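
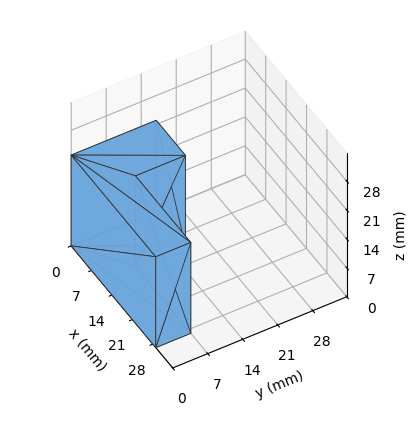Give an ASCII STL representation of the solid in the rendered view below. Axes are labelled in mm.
Reading the render: the shape is an L-shaped prism: outer 29 × 17 mm, arm thicknesses ≈ 7 mm (horizontal) and 10 mm (vertical), extruded 22 mm in z (dimensions read to the nearest mm from the axis ticks). For the STL, each face is triangulated and given an outward normal.

solid part
  facet normal 0.0000 0.0000 -1.0000
    outer loop
      vertex 29.000 7.000 0.000
      vertex 29.000 0.000 0.000
      vertex 0.000 0.000 0.000
    endloop
  endfacet
  facet normal 0.0000 0.0000 -1.0000
    outer loop
      vertex 10.000 7.000 0.000
      vertex 29.000 7.000 0.000
      vertex 0.000 0.000 0.000
    endloop
  endfacet
  facet normal 0.0000 0.0000 -1.0000
    outer loop
      vertex 10.000 17.000 0.000
      vertex 10.000 7.000 0.000
      vertex 0.000 0.000 0.000
    endloop
  endfacet
  facet normal 0.0000 0.0000 -1.0000
    outer loop
      vertex 0.000 17.000 0.000
      vertex 10.000 17.000 0.000
      vertex 0.000 0.000 0.000
    endloop
  endfacet
  facet normal 0.0000 0.0000 1.0000
    outer loop
      vertex 0.000 0.000 22.000
      vertex 29.000 0.000 22.000
      vertex 29.000 7.000 22.000
    endloop
  endfacet
  facet normal 0.0000 0.0000 1.0000
    outer loop
      vertex 0.000 0.000 22.000
      vertex 29.000 7.000 22.000
      vertex 10.000 7.000 22.000
    endloop
  endfacet
  facet normal 0.0000 0.0000 1.0000
    outer loop
      vertex 0.000 0.000 22.000
      vertex 10.000 7.000 22.000
      vertex 10.000 17.000 22.000
    endloop
  endfacet
  facet normal 0.0000 0.0000 1.0000
    outer loop
      vertex 0.000 0.000 22.000
      vertex 10.000 17.000 22.000
      vertex 0.000 17.000 22.000
    endloop
  endfacet
  facet normal 0.0000 -1.0000 0.0000
    outer loop
      vertex 0.000 0.000 0.000
      vertex 29.000 0.000 0.000
      vertex 29.000 0.000 22.000
    endloop
  endfacet
  facet normal 0.0000 -1.0000 0.0000
    outer loop
      vertex 0.000 0.000 0.000
      vertex 29.000 0.000 22.000
      vertex 0.000 0.000 22.000
    endloop
  endfacet
  facet normal 1.0000 0.0000 0.0000
    outer loop
      vertex 29.000 0.000 0.000
      vertex 29.000 7.000 0.000
      vertex 29.000 7.000 22.000
    endloop
  endfacet
  facet normal 1.0000 0.0000 0.0000
    outer loop
      vertex 29.000 0.000 0.000
      vertex 29.000 7.000 22.000
      vertex 29.000 0.000 22.000
    endloop
  endfacet
  facet normal 0.0000 1.0000 0.0000
    outer loop
      vertex 29.000 7.000 0.000
      vertex 10.000 7.000 0.000
      vertex 10.000 7.000 22.000
    endloop
  endfacet
  facet normal 0.0000 1.0000 0.0000
    outer loop
      vertex 29.000 7.000 0.000
      vertex 10.000 7.000 22.000
      vertex 29.000 7.000 22.000
    endloop
  endfacet
  facet normal 1.0000 0.0000 0.0000
    outer loop
      vertex 10.000 7.000 0.000
      vertex 10.000 17.000 0.000
      vertex 10.000 17.000 22.000
    endloop
  endfacet
  facet normal 1.0000 0.0000 0.0000
    outer loop
      vertex 10.000 7.000 0.000
      vertex 10.000 17.000 22.000
      vertex 10.000 7.000 22.000
    endloop
  endfacet
  facet normal 0.0000 1.0000 0.0000
    outer loop
      vertex 10.000 17.000 0.000
      vertex 0.000 17.000 0.000
      vertex 0.000 17.000 22.000
    endloop
  endfacet
  facet normal 0.0000 1.0000 0.0000
    outer loop
      vertex 10.000 17.000 0.000
      vertex 0.000 17.000 22.000
      vertex 10.000 17.000 22.000
    endloop
  endfacet
  facet normal -1.0000 0.0000 0.0000
    outer loop
      vertex 0.000 17.000 0.000
      vertex 0.000 0.000 0.000
      vertex 0.000 0.000 22.000
    endloop
  endfacet
  facet normal -1.0000 0.0000 0.0000
    outer loop
      vertex 0.000 17.000 0.000
      vertex 0.000 0.000 22.000
      vertex 0.000 17.000 22.000
    endloop
  endfacet
endsolid part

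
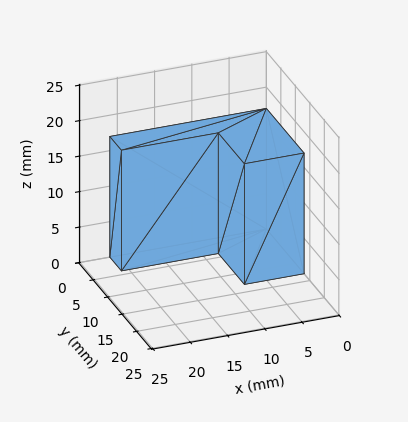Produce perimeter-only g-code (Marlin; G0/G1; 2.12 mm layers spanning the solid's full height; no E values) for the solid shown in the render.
Reading the render: the shape is an L-shaped prism: outer 21 × 13 mm, arm thicknesses ≈ 4 mm (horizontal) and 8 mm (vertical), extruded 17 mm in z (dimensions read to the nearest mm from the axis ticks). For the g-code, the solid's height is divided into equal slices at the stated Δz and each level perimeter traced with G1 moves after a G0 lift.

; perimeter-only toolpath
G21 ; units = mm
G90 ; absolute positioning
G28 ; home
; layer 1
G0 Z2.12
G0 X0.00 Y0.00
G1 X21.00 Y0.00
G1 X21.00 Y4.00
G1 X8.00 Y4.00
G1 X8.00 Y13.00
G1 X0.00 Y13.00
G1 X0.00 Y0.00
; layer 2
G0 Z4.25
G0 X0.00 Y0.00
G1 X21.00 Y0.00
G1 X21.00 Y4.00
G1 X8.00 Y4.00
G1 X8.00 Y13.00
G1 X0.00 Y13.00
G1 X0.00 Y0.00
; layer 3
G0 Z6.38
G0 X0.00 Y0.00
G1 X21.00 Y0.00
G1 X21.00 Y4.00
G1 X8.00 Y4.00
G1 X8.00 Y13.00
G1 X0.00 Y13.00
G1 X0.00 Y0.00
; layer 4
G0 Z8.50
G0 X0.00 Y0.00
G1 X21.00 Y0.00
G1 X21.00 Y4.00
G1 X8.00 Y4.00
G1 X8.00 Y13.00
G1 X0.00 Y13.00
G1 X0.00 Y0.00
; layer 5
G0 Z10.62
G0 X0.00 Y0.00
G1 X21.00 Y0.00
G1 X21.00 Y4.00
G1 X8.00 Y4.00
G1 X8.00 Y13.00
G1 X0.00 Y13.00
G1 X0.00 Y0.00
; layer 6
G0 Z12.75
G0 X0.00 Y0.00
G1 X21.00 Y0.00
G1 X21.00 Y4.00
G1 X8.00 Y4.00
G1 X8.00 Y13.00
G1 X0.00 Y13.00
G1 X0.00 Y0.00
; layer 7
G0 Z14.88
G0 X0.00 Y0.00
G1 X21.00 Y0.00
G1 X21.00 Y4.00
G1 X8.00 Y4.00
G1 X8.00 Y13.00
G1 X0.00 Y13.00
G1 X0.00 Y0.00
; layer 8
G0 Z17.00
G0 X0.00 Y0.00
G1 X21.00 Y0.00
G1 X21.00 Y4.00
G1 X8.00 Y4.00
G1 X8.00 Y13.00
G1 X0.00 Y13.00
G1 X0.00 Y0.00
M2 ; end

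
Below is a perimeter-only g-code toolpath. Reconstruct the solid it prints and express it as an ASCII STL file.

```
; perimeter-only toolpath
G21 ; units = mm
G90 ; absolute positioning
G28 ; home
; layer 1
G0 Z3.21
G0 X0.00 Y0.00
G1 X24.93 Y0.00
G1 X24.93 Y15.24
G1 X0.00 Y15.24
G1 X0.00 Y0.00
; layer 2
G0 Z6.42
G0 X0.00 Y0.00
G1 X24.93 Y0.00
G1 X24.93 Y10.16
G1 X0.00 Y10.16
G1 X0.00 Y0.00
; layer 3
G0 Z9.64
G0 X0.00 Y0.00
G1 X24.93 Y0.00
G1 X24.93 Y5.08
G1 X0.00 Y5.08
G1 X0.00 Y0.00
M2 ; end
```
solid part
  facet normal 0.0000 0.0000 -1.0000
    outer loop
      vertex 24.93 20.32 0.00
      vertex 24.93 0.00 0.00
      vertex 0.00 0.00 0.00
    endloop
  endfacet
  facet normal 0.0000 0.0000 -1.0000
    outer loop
      vertex 0.00 20.32 0.00
      vertex 24.93 20.32 0.00
      vertex 0.00 0.00 0.00
    endloop
  endfacet
  facet normal 0.0000 -1.0000 0.0000
    outer loop
      vertex 0.00 0.00 0.00
      vertex 24.93 0.00 0.00
      vertex 24.93 0.00 12.85
    endloop
  endfacet
  facet normal 0.0000 -1.0000 0.0000
    outer loop
      vertex 0.00 0.00 0.00
      vertex 24.93 0.00 12.85
      vertex 0.00 0.00 12.85
    endloop
  endfacet
  facet normal 0.0000 0.5345 0.8452
    outer loop
      vertex 0.00 0.00 12.85
      vertex 24.93 0.00 12.85
      vertex 24.93 20.32 0.00
    endloop
  endfacet
  facet normal 0.0000 0.5345 0.8452
    outer loop
      vertex 0.00 0.00 12.85
      vertex 24.93 20.32 0.00
      vertex 0.00 20.32 0.00
    endloop
  endfacet
  facet normal -1.0000 0.0000 0.0000
    outer loop
      vertex 0.00 0.00 12.85
      vertex 0.00 20.32 0.00
      vertex 0.00 0.00 0.00
    endloop
  endfacet
  facet normal 1.0000 0.0000 0.0000
    outer loop
      vertex 24.93 0.00 0.00
      vertex 24.93 20.32 0.00
      vertex 24.93 0.00 12.85
    endloop
  endfacet
endsolid part

The G0 Z moves step by Δz≈3.21 mm. The G1 loops shrink linearly with z, so the solid tapers from its base footprint up to z≈12.8. Closing with a flat bottom cap and the tapered top and triangulating gives 8 facets — a wedge (ramp): 24.9 × 20.3 mm base, rising to 12.8 mm along the y=0 edge and sloping linearly to z=0 at y=20.3.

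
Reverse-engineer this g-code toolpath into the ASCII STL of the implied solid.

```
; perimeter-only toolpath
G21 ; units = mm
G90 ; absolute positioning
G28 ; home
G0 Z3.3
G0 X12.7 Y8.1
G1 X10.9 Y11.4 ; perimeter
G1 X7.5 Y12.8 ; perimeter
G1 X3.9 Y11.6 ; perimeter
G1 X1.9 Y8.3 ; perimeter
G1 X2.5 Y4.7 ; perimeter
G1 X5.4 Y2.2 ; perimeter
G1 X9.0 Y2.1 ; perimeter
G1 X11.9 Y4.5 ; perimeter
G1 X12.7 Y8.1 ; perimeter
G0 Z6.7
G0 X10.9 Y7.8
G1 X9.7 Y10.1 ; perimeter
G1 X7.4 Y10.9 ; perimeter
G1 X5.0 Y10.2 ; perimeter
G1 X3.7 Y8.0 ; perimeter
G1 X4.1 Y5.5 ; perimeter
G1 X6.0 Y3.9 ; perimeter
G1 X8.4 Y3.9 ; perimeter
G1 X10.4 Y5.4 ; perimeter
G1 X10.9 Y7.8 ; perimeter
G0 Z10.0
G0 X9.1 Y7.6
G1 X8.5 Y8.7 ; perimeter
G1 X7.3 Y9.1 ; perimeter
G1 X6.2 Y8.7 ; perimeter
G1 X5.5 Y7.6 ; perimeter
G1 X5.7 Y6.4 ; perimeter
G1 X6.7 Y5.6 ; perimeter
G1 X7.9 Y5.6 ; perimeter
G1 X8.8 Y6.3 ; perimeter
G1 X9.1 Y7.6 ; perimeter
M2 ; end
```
solid part
  facet normal 0.0000 0.0000 -1.0000
    outer loop
      vertex 7.5 14.6 0.0
      vertex 12.1 12.8 0.0
      vertex 14.5 8.4 0.0
    endloop
  endfacet
  facet normal 0.0000 0.0000 -1.0000
    outer loop
      vertex 2.7 13.0 0.0
      vertex 7.5 14.6 0.0
      vertex 14.5 8.4 0.0
    endloop
  endfacet
  facet normal 0.0000 0.0000 -1.0000
    outer loop
      vertex 0.1 8.7 0.0
      vertex 2.7 13.0 0.0
      vertex 14.5 8.4 0.0
    endloop
  endfacet
  facet normal 0.0000 0.0000 -1.0000
    outer loop
      vertex 0.9 3.8 0.0
      vertex 0.1 8.7 0.0
      vertex 14.5 8.4 0.0
    endloop
  endfacet
  facet normal 0.0000 0.0000 -1.0000
    outer loop
      vertex 4.7 0.5 0.0
      vertex 0.9 3.8 0.0
      vertex 14.5 8.4 0.0
    endloop
  endfacet
  facet normal 0.0000 0.0000 -1.0000
    outer loop
      vertex 9.6 0.4 0.0
      vertex 4.7 0.5 0.0
      vertex 14.5 8.4 0.0
    endloop
  endfacet
  facet normal 0.0000 0.0000 -1.0000
    outer loop
      vertex 13.5 3.5 0.0
      vertex 9.6 0.4 0.0
      vertex 14.5 8.4 0.0
    endloop
  endfacet
  facet normal 0.7805 0.4257 0.4577
    outer loop
      vertex 14.5 8.4 0.0
      vertex 12.1 12.8 0.0
      vertex 7.3 7.3 13.3
    endloop
  endfacet
  facet normal 0.3237 0.8274 0.4590
    outer loop
      vertex 12.1 12.8 0.0
      vertex 7.5 14.6 0.0
      vertex 7.3 7.3 13.3
    endloop
  endfacet
  facet normal -0.2810 0.8431 0.4585
    outer loop
      vertex 7.5 14.6 0.0
      vertex 2.7 13.0 0.0
      vertex 7.3 7.3 13.3
    endloop
  endfacet
  facet normal -0.7599 0.4595 0.4598
    outer loop
      vertex 2.7 13.0 0.0
      vertex 0.1 8.7 0.0
      vertex 7.3 7.3 13.3
    endloop
  endfacet
  facet normal -0.8766 -0.1431 0.4595
    outer loop
      vertex 0.1 8.7 0.0
      vertex 0.9 3.8 0.0
      vertex 7.3 7.3 13.3
    endloop
  endfacet
  facet normal -0.5831 -0.6715 0.4573
    outer loop
      vertex 0.9 3.8 0.0
      vertex 4.7 0.5 0.0
      vertex 7.3 7.3 13.3
    endloop
  endfacet
  facet normal -0.0181 -0.8888 0.4580
    outer loop
      vertex 4.7 0.5 0.0
      vertex 9.6 0.4 0.0
      vertex 7.3 7.3 13.3
    endloop
  endfacet
  facet normal 0.5535 -0.6963 0.4570
    outer loop
      vertex 9.6 0.4 0.0
      vertex 13.5 3.5 0.0
      vertex 7.3 7.3 13.3
    endloop
  endfacet
  facet normal 0.8715 -0.1779 0.4571
    outer loop
      vertex 13.5 3.5 0.0
      vertex 14.5 8.4 0.0
      vertex 7.3 7.3 13.3
    endloop
  endfacet
endsolid part

The G0 Z moves step by Δz≈3.3 mm. The G1 loops shrink linearly with z, so the solid tapers from its base footprint up to z≈13.3. Closing with a flat bottom cap and the tapered top and triangulating gives 16 facets — a regular 9-sided pyramid, base circumscribed radius ≈ 7.3 mm, apex at z ≈ 13.3 mm.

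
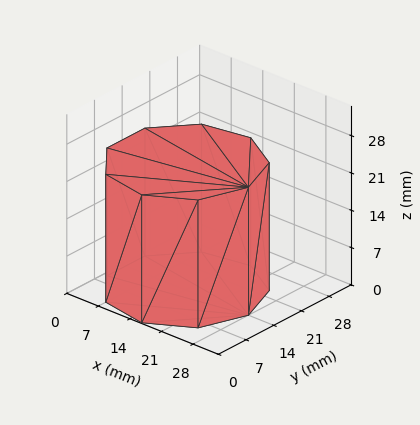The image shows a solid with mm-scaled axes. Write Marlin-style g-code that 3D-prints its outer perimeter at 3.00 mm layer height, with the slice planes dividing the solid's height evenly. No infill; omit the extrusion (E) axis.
Reading the render: the shape is a regular 9-sided prism (a cylinder approximated with 9 flat sides), circumscribed radius ≈ 14 mm, height ≈ 24 mm (dimensions read to the nearest mm from the axis ticks). For the g-code, the solid's height is divided into equal slices at the stated Δz and each level perimeter traced with G1 moves after a G0 lift.

; perimeter-only toolpath
G21 ; units = mm
G90 ; absolute positioning
G28 ; home
; layer 1
G0 Z3.00
G0 X28.00 Y14.00
G1 X24.72 Y23.00
G1 X16.43 Y27.79
G1 X7.00 Y26.12
G1 X0.84 Y18.79
G1 X0.84 Y9.21
G1 X7.00 Y1.88
G1 X16.43 Y0.21
G1 X24.72 Y5.00
G1 X28.00 Y14.00
; layer 2
G0 Z6.00
G0 X28.00 Y14.00
G1 X24.72 Y23.00
G1 X16.43 Y27.79
G1 X7.00 Y26.12
G1 X0.84 Y18.79
G1 X0.84 Y9.21
G1 X7.00 Y1.88
G1 X16.43 Y0.21
G1 X24.72 Y5.00
G1 X28.00 Y14.00
; layer 3
G0 Z9.00
G0 X28.00 Y14.00
G1 X24.72 Y23.00
G1 X16.43 Y27.79
G1 X7.00 Y26.12
G1 X0.84 Y18.79
G1 X0.84 Y9.21
G1 X7.00 Y1.88
G1 X16.43 Y0.21
G1 X24.72 Y5.00
G1 X28.00 Y14.00
; layer 4
G0 Z12.00
G0 X28.00 Y14.00
G1 X24.72 Y23.00
G1 X16.43 Y27.79
G1 X7.00 Y26.12
G1 X0.84 Y18.79
G1 X0.84 Y9.21
G1 X7.00 Y1.88
G1 X16.43 Y0.21
G1 X24.72 Y5.00
G1 X28.00 Y14.00
; layer 5
G0 Z15.00
G0 X28.00 Y14.00
G1 X24.72 Y23.00
G1 X16.43 Y27.79
G1 X7.00 Y26.12
G1 X0.84 Y18.79
G1 X0.84 Y9.21
G1 X7.00 Y1.88
G1 X16.43 Y0.21
G1 X24.72 Y5.00
G1 X28.00 Y14.00
; layer 6
G0 Z18.00
G0 X28.00 Y14.00
G1 X24.72 Y23.00
G1 X16.43 Y27.79
G1 X7.00 Y26.12
G1 X0.84 Y18.79
G1 X0.84 Y9.21
G1 X7.00 Y1.88
G1 X16.43 Y0.21
G1 X24.72 Y5.00
G1 X28.00 Y14.00
; layer 7
G0 Z21.00
G0 X28.00 Y14.00
G1 X24.72 Y23.00
G1 X16.43 Y27.79
G1 X7.00 Y26.12
G1 X0.84 Y18.79
G1 X0.84 Y9.21
G1 X7.00 Y1.88
G1 X16.43 Y0.21
G1 X24.72 Y5.00
G1 X28.00 Y14.00
; layer 8
G0 Z24.00
G0 X28.00 Y14.00
G1 X24.72 Y23.00
G1 X16.43 Y27.79
G1 X7.00 Y26.12
G1 X0.84 Y18.79
G1 X0.84 Y9.21
G1 X7.00 Y1.88
G1 X16.43 Y0.21
G1 X24.72 Y5.00
G1 X28.00 Y14.00
M2 ; end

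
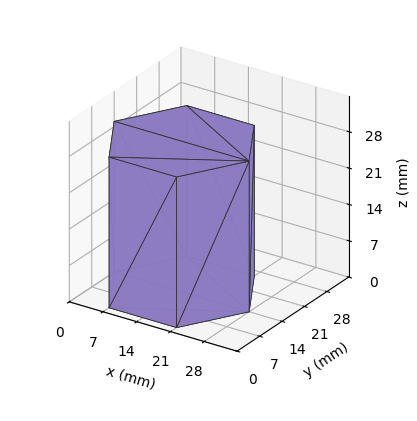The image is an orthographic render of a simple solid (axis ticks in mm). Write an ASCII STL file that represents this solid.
Reading the render: the shape is a regular 6-sided prism (a cylinder approximated with 6 flat sides), circumscribed radius ≈ 14 mm, height ≈ 29 mm (dimensions read to the nearest mm from the axis ticks). For the STL, each face is triangulated and given an outward normal.

solid part
  facet normal 0.0000 0.0000 -1.0000
    outer loop
      vertex 7.0 26.1 0.0
      vertex 21.0 26.1 0.0
      vertex 28.0 14.0 0.0
    endloop
  endfacet
  facet normal 0.0000 0.0000 -1.0000
    outer loop
      vertex 0.0 14.0 0.0
      vertex 7.0 26.1 0.0
      vertex 28.0 14.0 0.0
    endloop
  endfacet
  facet normal 0.0000 0.0000 -1.0000
    outer loop
      vertex 7.0 1.9 0.0
      vertex 0.0 14.0 0.0
      vertex 28.0 14.0 0.0
    endloop
  endfacet
  facet normal 0.0000 0.0000 -1.0000
    outer loop
      vertex 21.0 1.9 0.0
      vertex 7.0 1.9 0.0
      vertex 28.0 14.0 0.0
    endloop
  endfacet
  facet normal 0.0000 0.0000 1.0000
    outer loop
      vertex 28.0 14.0 29.0
      vertex 21.0 26.1 29.0
      vertex 7.0 26.1 29.0
    endloop
  endfacet
  facet normal 0.0000 0.0000 1.0000
    outer loop
      vertex 28.0 14.0 29.0
      vertex 7.0 26.1 29.0
      vertex 0.0 14.0 29.0
    endloop
  endfacet
  facet normal 0.0000 0.0000 1.0000
    outer loop
      vertex 28.0 14.0 29.0
      vertex 0.0 14.0 29.0
      vertex 7.0 1.9 29.0
    endloop
  endfacet
  facet normal 0.0000 0.0000 1.0000
    outer loop
      vertex 28.0 14.0 29.0
      vertex 7.0 1.9 29.0
      vertex 21.0 1.9 29.0
    endloop
  endfacet
  facet normal 0.8656 0.5008 0.0000
    outer loop
      vertex 28.0 14.0 0.0
      vertex 21.0 26.1 0.0
      vertex 21.0 26.1 29.0
    endloop
  endfacet
  facet normal 0.8656 0.5008 0.0000
    outer loop
      vertex 28.0 14.0 0.0
      vertex 21.0 26.1 29.0
      vertex 28.0 14.0 29.0
    endloop
  endfacet
  facet normal 0.0000 1.0000 0.0000
    outer loop
      vertex 21.0 26.1 0.0
      vertex 7.0 26.1 0.0
      vertex 7.0 26.1 29.0
    endloop
  endfacet
  facet normal 0.0000 1.0000 0.0000
    outer loop
      vertex 21.0 26.1 0.0
      vertex 7.0 26.1 29.0
      vertex 21.0 26.1 29.0
    endloop
  endfacet
  facet normal -0.8656 0.5008 0.0000
    outer loop
      vertex 7.0 26.1 0.0
      vertex 0.0 14.0 0.0
      vertex 0.0 14.0 29.0
    endloop
  endfacet
  facet normal -0.8656 0.5008 0.0000
    outer loop
      vertex 7.0 26.1 0.0
      vertex 0.0 14.0 29.0
      vertex 7.0 26.1 29.0
    endloop
  endfacet
  facet normal -0.8656 -0.5008 0.0000
    outer loop
      vertex 0.0 14.0 0.0
      vertex 7.0 1.9 0.0
      vertex 7.0 1.9 29.0
    endloop
  endfacet
  facet normal -0.8656 -0.5008 0.0000
    outer loop
      vertex 0.0 14.0 0.0
      vertex 7.0 1.9 29.0
      vertex 0.0 14.0 29.0
    endloop
  endfacet
  facet normal 0.0000 -1.0000 0.0000
    outer loop
      vertex 7.0 1.9 0.0
      vertex 21.0 1.9 0.0
      vertex 21.0 1.9 29.0
    endloop
  endfacet
  facet normal 0.0000 -1.0000 0.0000
    outer loop
      vertex 7.0 1.9 0.0
      vertex 21.0 1.9 29.0
      vertex 7.0 1.9 29.0
    endloop
  endfacet
  facet normal 0.8656 -0.5008 0.0000
    outer loop
      vertex 21.0 1.9 0.0
      vertex 28.0 14.0 0.0
      vertex 28.0 14.0 29.0
    endloop
  endfacet
  facet normal 0.8656 -0.5008 0.0000
    outer loop
      vertex 21.0 1.9 0.0
      vertex 28.0 14.0 29.0
      vertex 21.0 1.9 29.0
    endloop
  endfacet
endsolid part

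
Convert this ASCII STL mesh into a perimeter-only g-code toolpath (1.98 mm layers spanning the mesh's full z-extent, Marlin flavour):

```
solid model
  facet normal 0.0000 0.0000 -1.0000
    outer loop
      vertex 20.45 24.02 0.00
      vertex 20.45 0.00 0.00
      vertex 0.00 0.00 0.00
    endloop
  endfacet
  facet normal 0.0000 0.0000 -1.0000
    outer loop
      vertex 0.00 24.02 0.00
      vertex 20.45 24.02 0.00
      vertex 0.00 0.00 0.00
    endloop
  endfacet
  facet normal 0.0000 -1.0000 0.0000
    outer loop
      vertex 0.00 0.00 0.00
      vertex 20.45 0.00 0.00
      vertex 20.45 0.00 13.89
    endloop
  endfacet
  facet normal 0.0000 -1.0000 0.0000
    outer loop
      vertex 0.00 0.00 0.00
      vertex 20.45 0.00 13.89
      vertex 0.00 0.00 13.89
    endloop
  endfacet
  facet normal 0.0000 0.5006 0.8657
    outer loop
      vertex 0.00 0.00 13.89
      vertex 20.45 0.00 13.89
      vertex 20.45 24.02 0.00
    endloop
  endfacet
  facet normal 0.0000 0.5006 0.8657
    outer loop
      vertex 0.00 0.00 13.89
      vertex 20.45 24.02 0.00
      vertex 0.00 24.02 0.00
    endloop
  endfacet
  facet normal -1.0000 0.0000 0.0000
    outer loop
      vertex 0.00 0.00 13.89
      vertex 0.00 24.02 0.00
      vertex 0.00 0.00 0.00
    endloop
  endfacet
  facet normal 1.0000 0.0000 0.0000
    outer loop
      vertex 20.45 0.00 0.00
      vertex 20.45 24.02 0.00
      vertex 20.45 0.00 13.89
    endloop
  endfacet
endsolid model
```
; perimeter-only toolpath
G21 ; units = mm
G90 ; absolute positioning
G28 ; home
; layer 1
G0 Z1.98
G0 X0.00 Y0.00
G1 X20.45 Y0.00
G1 X20.45 Y20.59
G1 X0.00 Y20.59
G1 X0.00 Y0.00
; layer 2
G0 Z3.97
G0 X0.00 Y0.00
G1 X20.45 Y0.00
G1 X20.45 Y17.16
G1 X0.00 Y17.16
G1 X0.00 Y0.00
; layer 3
G0 Z5.95
G0 X0.00 Y0.00
G1 X20.45 Y0.00
G1 X20.45 Y13.73
G1 X0.00 Y13.73
G1 X0.00 Y0.00
; layer 4
G0 Z7.94
G0 X0.00 Y0.00
G1 X20.45 Y0.00
G1 X20.45 Y10.29
G1 X0.00 Y10.29
G1 X0.00 Y0.00
; layer 5
G0 Z9.92
G0 X0.00 Y0.00
G1 X20.45 Y0.00
G1 X20.45 Y6.86
G1 X0.00 Y6.86
G1 X0.00 Y0.00
; layer 6
G0 Z11.91
G0 X0.00 Y0.00
G1 X20.45 Y0.00
G1 X20.45 Y3.43
G1 X0.00 Y3.43
G1 X0.00 Y0.00
M2 ; end

The solid is a wedge (ramp): 20.4 × 24 mm base, rising to 13.9 mm along the y=0 edge and sloping linearly to z=0 at y=24. Slicing at Δz = 1.98 mm — 7 equal slices spanning the solid's height, so layer i sits at z = i·h/7 — gives 6 non-empty perimeters. Each is a 4-segment closed polygon; G0 lifts to the layer z and rapids to the start vertex, then G1 traces the edges. The cross-section shrinks linearly with z (the slice at the apex is degenerate and omitted).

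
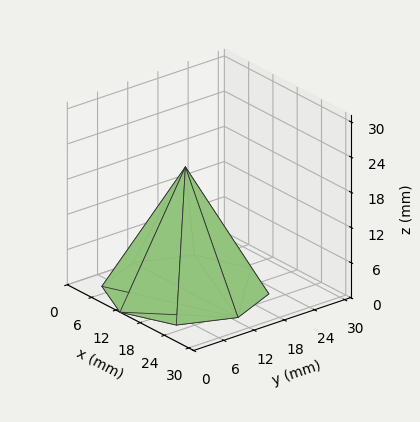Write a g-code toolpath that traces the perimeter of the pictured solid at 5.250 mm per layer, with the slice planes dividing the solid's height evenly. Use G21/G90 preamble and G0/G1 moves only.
Reading the render: the shape is a regular 8-sided pyramid, base circumscribed radius ≈ 13 mm, apex at z ≈ 21 mm (dimensions read to the nearest mm from the axis ticks). For the g-code, the solid's height is divided into equal slices at the stated Δz and each level perimeter traced with G1 moves after a G0 lift.

; perimeter-only toolpath
G21 ; units = mm
G90 ; absolute positioning
G28 ; home
; layer 1
G0 Z5.250
G0 X22.750 Y13.000
G1 X19.894 Y19.894
G1 X13.000 Y22.750
G1 X6.106 Y19.894
G1 X3.250 Y13.000
G1 X6.106 Y6.106
G1 X13.000 Y3.250
G1 X19.894 Y6.106
G1 X22.750 Y13.000
; layer 2
G0 Z10.500
G0 X19.500 Y13.000
G1 X17.596 Y17.596
G1 X13.000 Y19.500
G1 X8.404 Y17.596
G1 X6.500 Y13.000
G1 X8.404 Y8.404
G1 X13.000 Y6.500
G1 X17.596 Y8.404
G1 X19.500 Y13.000
; layer 3
G0 Z15.750
G0 X16.250 Y13.000
G1 X15.298 Y15.298
G1 X13.000 Y16.250
G1 X10.702 Y15.298
G1 X9.750 Y13.000
G1 X10.702 Y10.702
G1 X13.000 Y9.750
G1 X15.298 Y10.702
G1 X16.250 Y13.000
M2 ; end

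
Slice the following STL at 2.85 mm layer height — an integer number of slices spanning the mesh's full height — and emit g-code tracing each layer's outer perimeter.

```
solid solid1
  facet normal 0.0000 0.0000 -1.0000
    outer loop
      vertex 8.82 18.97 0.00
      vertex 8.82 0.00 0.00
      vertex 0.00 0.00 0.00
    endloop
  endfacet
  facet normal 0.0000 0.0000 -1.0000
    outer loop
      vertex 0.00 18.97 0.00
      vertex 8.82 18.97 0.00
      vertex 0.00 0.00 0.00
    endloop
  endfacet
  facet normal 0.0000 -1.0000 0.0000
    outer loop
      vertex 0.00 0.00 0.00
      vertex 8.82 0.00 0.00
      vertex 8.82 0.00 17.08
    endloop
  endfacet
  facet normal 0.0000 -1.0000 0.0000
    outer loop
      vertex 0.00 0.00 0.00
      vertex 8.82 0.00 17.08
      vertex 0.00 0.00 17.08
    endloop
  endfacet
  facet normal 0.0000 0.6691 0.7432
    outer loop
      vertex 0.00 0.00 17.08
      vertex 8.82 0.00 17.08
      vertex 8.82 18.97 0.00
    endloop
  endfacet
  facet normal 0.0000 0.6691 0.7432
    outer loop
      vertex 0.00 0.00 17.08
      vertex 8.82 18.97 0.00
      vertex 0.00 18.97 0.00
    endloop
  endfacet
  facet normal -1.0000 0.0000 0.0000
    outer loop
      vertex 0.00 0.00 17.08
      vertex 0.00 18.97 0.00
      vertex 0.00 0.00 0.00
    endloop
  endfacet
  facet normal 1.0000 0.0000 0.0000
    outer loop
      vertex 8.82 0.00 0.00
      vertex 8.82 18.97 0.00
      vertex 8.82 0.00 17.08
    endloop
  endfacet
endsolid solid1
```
; perimeter-only toolpath
G21 ; units = mm
G90 ; absolute positioning
G28 ; home
; layer 1
G0 Z2.85
G0 X0.00 Y0.00
G1 X8.82 Y0.00
G1 X8.82 Y15.81
G1 X0.00 Y15.81
G1 X0.00 Y0.00
; layer 2
G0 Z5.69
G0 X0.00 Y0.00
G1 X8.82 Y0.00
G1 X8.82 Y12.65
G1 X0.00 Y12.65
G1 X0.00 Y0.00
; layer 3
G0 Z8.54
G0 X0.00 Y0.00
G1 X8.82 Y0.00
G1 X8.82 Y9.48
G1 X0.00 Y9.48
G1 X0.00 Y0.00
; layer 4
G0 Z11.39
G0 X0.00 Y0.00
G1 X8.82 Y0.00
G1 X8.82 Y6.32
G1 X0.00 Y6.32
G1 X0.00 Y0.00
; layer 5
G0 Z14.23
G0 X0.00 Y0.00
G1 X8.82 Y0.00
G1 X8.82 Y3.16
G1 X0.00 Y3.16
G1 X0.00 Y0.00
M2 ; end

The solid is a wedge (ramp): 8.82 × 19 mm base, rising to 17.1 mm along the y=0 edge and sloping linearly to z=0 at y=19. Slicing at Δz = 2.85 mm — 6 equal slices spanning the solid's height, so layer i sits at z = i·h/6 — gives 5 non-empty perimeters. Each is a 4-segment closed polygon; G0 lifts to the layer z and rapids to the start vertex, then G1 traces the edges. The cross-section shrinks linearly with z (the slice at the apex is degenerate and omitted).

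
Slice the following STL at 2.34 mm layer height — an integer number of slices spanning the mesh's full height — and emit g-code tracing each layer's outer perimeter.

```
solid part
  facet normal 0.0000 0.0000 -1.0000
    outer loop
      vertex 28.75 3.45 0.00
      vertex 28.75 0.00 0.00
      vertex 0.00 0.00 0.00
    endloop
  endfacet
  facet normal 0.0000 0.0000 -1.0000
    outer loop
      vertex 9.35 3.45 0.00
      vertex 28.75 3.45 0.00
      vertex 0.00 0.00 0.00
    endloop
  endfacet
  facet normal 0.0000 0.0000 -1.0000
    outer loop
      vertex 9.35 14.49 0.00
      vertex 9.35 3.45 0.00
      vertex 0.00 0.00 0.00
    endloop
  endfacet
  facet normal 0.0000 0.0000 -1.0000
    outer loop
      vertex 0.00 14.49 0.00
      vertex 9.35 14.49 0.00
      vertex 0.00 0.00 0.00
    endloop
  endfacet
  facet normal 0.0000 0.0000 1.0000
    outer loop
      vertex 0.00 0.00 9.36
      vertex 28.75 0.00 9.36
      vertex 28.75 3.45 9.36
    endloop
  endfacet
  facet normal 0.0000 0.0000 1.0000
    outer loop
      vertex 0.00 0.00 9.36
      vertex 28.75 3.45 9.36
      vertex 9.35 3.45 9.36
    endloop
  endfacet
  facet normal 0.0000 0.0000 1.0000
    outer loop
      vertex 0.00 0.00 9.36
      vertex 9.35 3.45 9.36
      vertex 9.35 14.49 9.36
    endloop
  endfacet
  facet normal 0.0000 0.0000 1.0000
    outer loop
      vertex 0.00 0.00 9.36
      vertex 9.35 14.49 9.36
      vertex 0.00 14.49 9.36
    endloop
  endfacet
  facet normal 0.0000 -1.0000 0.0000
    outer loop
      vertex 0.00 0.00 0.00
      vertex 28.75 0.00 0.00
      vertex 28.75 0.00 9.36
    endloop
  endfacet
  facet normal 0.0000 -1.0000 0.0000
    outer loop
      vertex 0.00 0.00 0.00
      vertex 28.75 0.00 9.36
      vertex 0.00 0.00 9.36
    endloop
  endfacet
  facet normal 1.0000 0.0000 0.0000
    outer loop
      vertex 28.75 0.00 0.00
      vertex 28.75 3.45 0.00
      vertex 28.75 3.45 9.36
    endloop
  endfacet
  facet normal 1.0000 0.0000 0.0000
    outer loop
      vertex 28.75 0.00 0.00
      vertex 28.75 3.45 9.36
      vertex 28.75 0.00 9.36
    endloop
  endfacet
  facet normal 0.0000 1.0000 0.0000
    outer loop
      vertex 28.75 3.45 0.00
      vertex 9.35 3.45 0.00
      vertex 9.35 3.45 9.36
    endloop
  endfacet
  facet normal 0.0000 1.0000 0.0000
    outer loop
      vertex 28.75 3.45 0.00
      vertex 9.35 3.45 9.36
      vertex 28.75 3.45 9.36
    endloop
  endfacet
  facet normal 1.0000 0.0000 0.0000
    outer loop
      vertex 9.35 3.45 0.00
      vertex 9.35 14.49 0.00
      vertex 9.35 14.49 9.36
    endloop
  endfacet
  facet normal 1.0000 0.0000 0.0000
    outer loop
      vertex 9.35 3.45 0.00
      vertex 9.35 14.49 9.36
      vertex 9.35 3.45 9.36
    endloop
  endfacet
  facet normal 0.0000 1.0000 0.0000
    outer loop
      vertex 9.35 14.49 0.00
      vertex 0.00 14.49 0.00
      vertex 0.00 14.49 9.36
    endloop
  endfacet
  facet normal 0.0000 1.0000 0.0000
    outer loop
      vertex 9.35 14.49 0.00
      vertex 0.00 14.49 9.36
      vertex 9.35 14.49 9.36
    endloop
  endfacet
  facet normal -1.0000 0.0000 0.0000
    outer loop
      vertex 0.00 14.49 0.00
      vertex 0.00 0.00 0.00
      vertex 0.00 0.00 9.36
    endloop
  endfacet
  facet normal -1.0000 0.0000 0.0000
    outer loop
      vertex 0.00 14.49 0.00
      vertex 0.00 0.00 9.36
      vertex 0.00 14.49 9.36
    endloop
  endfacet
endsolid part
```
; perimeter-only toolpath
G21 ; units = mm
G90 ; absolute positioning
G28 ; home
; layer 1
G0 Z2.34
G0 X0.00 Y0.00
G1 X28.75 Y0.00
G1 X28.75 Y3.45
G1 X9.35 Y3.45
G1 X9.35 Y14.49
G1 X0.00 Y14.49
G1 X0.00 Y0.00
; layer 2
G0 Z4.68
G0 X0.00 Y0.00
G1 X28.75 Y0.00
G1 X28.75 Y3.45
G1 X9.35 Y3.45
G1 X9.35 Y14.49
G1 X0.00 Y14.49
G1 X0.00 Y0.00
; layer 3
G0 Z7.02
G0 X0.00 Y0.00
G1 X28.75 Y0.00
G1 X28.75 Y3.45
G1 X9.35 Y3.45
G1 X9.35 Y14.49
G1 X0.00 Y14.49
G1 X0.00 Y0.00
; layer 4
G0 Z9.36
G0 X0.00 Y0.00
G1 X28.75 Y0.00
G1 X28.75 Y3.45
G1 X9.35 Y3.45
G1 X9.35 Y14.49
G1 X0.00 Y14.49
G1 X0.00 Y0.00
M2 ; end

The solid is an L-shaped prism: outer 28.8 × 14.5 mm, arm thicknesses ≈ 3.45 mm (horizontal) and 9.35 mm (vertical), extruded 9.36 mm in z. Slicing at Δz = 2.34 mm — 4 equal slices spanning the solid's height, so layer i sits at z = i·h/4 — gives 4 non-empty perimeters. Each is a 6-segment closed polygon; G0 lifts to the layer z and rapids to the start vertex, then G1 traces the edges.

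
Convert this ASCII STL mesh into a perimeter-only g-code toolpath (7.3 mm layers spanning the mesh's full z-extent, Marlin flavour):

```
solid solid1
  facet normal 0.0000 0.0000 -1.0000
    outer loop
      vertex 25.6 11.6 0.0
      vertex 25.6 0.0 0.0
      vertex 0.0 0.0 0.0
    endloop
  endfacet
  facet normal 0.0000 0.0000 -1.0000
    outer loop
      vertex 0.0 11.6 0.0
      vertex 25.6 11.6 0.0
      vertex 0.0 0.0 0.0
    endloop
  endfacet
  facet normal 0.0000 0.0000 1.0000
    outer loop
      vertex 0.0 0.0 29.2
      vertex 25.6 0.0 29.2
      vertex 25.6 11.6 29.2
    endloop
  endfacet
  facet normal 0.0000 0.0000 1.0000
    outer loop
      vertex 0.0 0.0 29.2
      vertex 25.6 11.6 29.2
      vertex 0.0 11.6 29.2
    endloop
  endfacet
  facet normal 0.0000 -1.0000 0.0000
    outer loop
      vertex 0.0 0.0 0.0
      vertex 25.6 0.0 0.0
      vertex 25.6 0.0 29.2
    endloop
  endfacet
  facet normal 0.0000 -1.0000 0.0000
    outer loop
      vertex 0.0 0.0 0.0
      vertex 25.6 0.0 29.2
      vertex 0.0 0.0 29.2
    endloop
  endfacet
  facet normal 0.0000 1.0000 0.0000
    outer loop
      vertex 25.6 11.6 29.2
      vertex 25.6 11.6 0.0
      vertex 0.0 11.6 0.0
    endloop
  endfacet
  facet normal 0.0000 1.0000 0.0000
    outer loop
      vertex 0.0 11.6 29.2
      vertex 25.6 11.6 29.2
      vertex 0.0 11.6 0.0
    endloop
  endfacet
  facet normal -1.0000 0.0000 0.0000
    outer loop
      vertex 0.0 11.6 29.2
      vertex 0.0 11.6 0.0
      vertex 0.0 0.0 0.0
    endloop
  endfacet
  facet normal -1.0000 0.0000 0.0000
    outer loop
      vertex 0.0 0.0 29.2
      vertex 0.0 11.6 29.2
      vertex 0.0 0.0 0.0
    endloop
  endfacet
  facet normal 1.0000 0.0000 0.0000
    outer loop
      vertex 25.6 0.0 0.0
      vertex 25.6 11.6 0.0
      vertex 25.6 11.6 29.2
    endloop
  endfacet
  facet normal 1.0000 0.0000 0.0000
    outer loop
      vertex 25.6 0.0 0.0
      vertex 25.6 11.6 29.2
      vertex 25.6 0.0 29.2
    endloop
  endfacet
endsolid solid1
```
; perimeter-only toolpath
G21 ; units = mm
G90 ; absolute positioning
G28 ; home
; layer 1
G0 Z7.3
G0 X0.0 Y0.0
G1 X25.6 Y0.0
G1 X25.6 Y11.6
G1 X0.0 Y11.6
G1 X0.0 Y0.0
; layer 2
G0 Z14.6
G0 X0.0 Y0.0
G1 X25.6 Y0.0
G1 X25.6 Y11.6
G1 X0.0 Y11.6
G1 X0.0 Y0.0
; layer 3
G0 Z21.9
G0 X0.0 Y0.0
G1 X25.6 Y0.0
G1 X25.6 Y11.6
G1 X0.0 Y11.6
G1 X0.0 Y0.0
; layer 4
G0 Z29.2
G0 X0.0 Y0.0
G1 X25.6 Y0.0
G1 X25.6 Y11.6
G1 X0.0 Y11.6
G1 X0.0 Y0.0
M2 ; end

The solid is a rectangular box, roughly 25.6 × 11.6 mm footprint and 29.2 mm tall. Slicing at Δz = 7.3 mm — 4 equal slices spanning the solid's height, so layer i sits at z = i·h/4 — gives 4 non-empty perimeters. Each is a 4-segment closed polygon; G0 lifts to the layer z and rapids to the start vertex, then G1 traces the edges.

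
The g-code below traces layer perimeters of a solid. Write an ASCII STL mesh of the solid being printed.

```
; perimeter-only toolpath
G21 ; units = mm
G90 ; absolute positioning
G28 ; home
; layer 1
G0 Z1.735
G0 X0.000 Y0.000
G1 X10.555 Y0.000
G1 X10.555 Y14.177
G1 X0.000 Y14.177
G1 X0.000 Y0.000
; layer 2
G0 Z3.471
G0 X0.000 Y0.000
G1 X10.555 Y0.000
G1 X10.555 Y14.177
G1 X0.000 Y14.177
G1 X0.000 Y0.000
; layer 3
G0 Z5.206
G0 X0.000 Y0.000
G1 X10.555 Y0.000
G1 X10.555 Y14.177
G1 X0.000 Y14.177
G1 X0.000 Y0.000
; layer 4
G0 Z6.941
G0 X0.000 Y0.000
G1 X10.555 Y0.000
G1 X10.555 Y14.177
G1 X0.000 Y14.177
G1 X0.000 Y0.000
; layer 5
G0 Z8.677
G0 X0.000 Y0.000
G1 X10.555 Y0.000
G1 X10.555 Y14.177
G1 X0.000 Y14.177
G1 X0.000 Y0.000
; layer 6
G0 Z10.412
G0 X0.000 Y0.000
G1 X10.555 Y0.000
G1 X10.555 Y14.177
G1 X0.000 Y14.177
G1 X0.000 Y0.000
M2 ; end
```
solid part
  facet normal 0.0000 0.0000 -1.0000
    outer loop
      vertex 10.555 14.177 0.000
      vertex 10.555 0.000 0.000
      vertex 0.000 0.000 0.000
    endloop
  endfacet
  facet normal 0.0000 0.0000 -1.0000
    outer loop
      vertex 0.000 14.177 0.000
      vertex 10.555 14.177 0.000
      vertex 0.000 0.000 0.000
    endloop
  endfacet
  facet normal 0.0000 0.0000 1.0000
    outer loop
      vertex 0.000 0.000 10.412
      vertex 10.555 0.000 10.412
      vertex 10.555 14.177 10.412
    endloop
  endfacet
  facet normal 0.0000 0.0000 1.0000
    outer loop
      vertex 0.000 0.000 10.412
      vertex 10.555 14.177 10.412
      vertex 0.000 14.177 10.412
    endloop
  endfacet
  facet normal 0.0000 -1.0000 0.0000
    outer loop
      vertex 0.000 0.000 0.000
      vertex 10.555 0.000 0.000
      vertex 10.555 0.000 10.412
    endloop
  endfacet
  facet normal 0.0000 -1.0000 0.0000
    outer loop
      vertex 0.000 0.000 0.000
      vertex 10.555 0.000 10.412
      vertex 0.000 0.000 10.412
    endloop
  endfacet
  facet normal 0.0000 1.0000 0.0000
    outer loop
      vertex 10.555 14.177 10.412
      vertex 10.555 14.177 0.000
      vertex 0.000 14.177 0.000
    endloop
  endfacet
  facet normal 0.0000 1.0000 0.0000
    outer loop
      vertex 0.000 14.177 10.412
      vertex 10.555 14.177 10.412
      vertex 0.000 14.177 0.000
    endloop
  endfacet
  facet normal -1.0000 0.0000 0.0000
    outer loop
      vertex 0.000 14.177 10.412
      vertex 0.000 14.177 0.000
      vertex 0.000 0.000 0.000
    endloop
  endfacet
  facet normal -1.0000 0.0000 0.0000
    outer loop
      vertex 0.000 0.000 10.412
      vertex 0.000 14.177 10.412
      vertex 0.000 0.000 0.000
    endloop
  endfacet
  facet normal 1.0000 0.0000 0.0000
    outer loop
      vertex 10.555 0.000 0.000
      vertex 10.555 14.177 0.000
      vertex 10.555 14.177 10.412
    endloop
  endfacet
  facet normal 1.0000 0.0000 0.0000
    outer loop
      vertex 10.555 0.000 0.000
      vertex 10.555 14.177 10.412
      vertex 10.555 0.000 10.412
    endloop
  endfacet
endsolid part

The G0 Z moves step by Δz≈1.735 mm. Every layer's G1 loop is the same polygon, so the solid is a straight extrusion of it from z=0 to z≈10.4. Closing with flat bottom and top caps and triangulating gives 12 facets — a rectangular box, roughly 10.6 × 14.2 mm footprint and 10.4 mm tall.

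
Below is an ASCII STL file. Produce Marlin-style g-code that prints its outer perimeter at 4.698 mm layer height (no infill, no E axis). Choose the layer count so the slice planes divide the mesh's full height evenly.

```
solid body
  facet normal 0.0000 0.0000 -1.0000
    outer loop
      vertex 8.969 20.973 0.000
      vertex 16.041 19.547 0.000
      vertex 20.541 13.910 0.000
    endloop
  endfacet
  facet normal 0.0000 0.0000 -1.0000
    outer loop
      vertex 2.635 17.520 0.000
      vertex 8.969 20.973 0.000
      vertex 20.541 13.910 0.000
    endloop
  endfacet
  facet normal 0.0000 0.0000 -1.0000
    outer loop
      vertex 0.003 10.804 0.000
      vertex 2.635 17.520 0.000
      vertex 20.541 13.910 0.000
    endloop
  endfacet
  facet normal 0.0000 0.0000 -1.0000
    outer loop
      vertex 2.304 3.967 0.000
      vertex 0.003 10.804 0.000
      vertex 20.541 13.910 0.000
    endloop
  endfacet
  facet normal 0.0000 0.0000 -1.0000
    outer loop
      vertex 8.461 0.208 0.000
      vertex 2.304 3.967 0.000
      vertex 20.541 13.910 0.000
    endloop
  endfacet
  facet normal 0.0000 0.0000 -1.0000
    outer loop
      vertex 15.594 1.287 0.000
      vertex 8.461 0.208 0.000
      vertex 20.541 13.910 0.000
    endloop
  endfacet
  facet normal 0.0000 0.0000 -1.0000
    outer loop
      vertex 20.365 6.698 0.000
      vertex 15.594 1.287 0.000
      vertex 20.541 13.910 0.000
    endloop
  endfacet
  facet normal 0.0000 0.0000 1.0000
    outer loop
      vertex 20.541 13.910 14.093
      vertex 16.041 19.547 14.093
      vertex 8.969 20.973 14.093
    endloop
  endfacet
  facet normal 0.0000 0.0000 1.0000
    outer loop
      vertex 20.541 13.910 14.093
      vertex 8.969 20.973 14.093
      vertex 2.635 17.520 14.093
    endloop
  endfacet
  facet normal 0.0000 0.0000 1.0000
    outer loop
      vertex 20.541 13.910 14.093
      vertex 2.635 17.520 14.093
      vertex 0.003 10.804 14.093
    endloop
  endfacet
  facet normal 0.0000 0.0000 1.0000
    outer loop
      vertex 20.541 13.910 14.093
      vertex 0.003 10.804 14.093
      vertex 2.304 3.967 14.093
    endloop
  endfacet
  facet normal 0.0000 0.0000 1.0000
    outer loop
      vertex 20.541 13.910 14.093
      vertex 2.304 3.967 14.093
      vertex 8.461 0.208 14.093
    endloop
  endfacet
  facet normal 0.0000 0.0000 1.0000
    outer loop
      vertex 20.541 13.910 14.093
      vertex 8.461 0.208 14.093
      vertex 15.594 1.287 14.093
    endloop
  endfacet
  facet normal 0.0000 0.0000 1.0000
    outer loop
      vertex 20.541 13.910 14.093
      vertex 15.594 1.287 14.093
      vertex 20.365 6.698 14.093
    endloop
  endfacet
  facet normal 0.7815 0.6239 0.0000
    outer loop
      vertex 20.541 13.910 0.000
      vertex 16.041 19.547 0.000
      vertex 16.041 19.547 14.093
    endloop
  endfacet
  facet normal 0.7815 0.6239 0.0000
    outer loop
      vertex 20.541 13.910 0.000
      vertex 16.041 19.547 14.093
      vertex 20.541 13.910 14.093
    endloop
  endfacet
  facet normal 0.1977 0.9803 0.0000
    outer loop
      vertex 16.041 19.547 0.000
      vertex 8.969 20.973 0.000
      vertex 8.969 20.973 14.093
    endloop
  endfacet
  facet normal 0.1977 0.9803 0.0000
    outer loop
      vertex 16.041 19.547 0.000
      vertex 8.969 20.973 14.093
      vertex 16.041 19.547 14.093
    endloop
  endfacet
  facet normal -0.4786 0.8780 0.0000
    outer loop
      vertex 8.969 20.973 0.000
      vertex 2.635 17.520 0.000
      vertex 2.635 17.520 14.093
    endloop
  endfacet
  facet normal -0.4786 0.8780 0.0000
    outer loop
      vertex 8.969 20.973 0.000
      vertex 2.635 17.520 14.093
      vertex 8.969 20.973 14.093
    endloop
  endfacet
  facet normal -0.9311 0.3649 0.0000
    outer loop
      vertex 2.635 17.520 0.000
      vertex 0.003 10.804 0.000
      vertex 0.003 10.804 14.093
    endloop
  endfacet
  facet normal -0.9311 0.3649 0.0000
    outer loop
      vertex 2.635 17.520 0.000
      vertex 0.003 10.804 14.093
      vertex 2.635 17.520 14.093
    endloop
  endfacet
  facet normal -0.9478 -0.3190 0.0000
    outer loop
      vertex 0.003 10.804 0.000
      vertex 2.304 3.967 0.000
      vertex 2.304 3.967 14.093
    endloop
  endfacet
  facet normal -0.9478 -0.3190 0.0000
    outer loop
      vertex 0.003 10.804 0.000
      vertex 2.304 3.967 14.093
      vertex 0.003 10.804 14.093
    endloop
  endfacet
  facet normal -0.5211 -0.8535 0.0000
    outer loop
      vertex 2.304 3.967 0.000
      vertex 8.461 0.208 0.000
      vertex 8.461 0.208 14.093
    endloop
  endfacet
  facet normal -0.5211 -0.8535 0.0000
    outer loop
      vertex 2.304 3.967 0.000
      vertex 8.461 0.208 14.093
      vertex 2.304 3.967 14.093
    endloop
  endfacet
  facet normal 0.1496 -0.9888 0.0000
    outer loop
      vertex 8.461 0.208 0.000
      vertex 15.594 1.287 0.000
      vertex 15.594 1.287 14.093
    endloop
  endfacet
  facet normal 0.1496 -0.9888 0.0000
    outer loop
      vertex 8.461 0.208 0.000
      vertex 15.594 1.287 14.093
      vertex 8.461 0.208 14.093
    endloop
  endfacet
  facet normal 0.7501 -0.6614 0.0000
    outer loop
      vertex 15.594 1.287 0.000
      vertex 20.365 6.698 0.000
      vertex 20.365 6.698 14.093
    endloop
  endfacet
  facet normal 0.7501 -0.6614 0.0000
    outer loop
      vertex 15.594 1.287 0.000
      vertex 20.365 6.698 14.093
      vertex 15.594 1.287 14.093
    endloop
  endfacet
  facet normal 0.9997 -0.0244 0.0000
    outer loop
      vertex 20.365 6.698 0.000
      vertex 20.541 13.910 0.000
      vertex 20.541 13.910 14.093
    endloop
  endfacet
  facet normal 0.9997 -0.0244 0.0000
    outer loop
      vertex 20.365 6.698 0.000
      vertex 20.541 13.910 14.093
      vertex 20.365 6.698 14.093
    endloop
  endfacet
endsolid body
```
; perimeter-only toolpath
G21 ; units = mm
G90 ; absolute positioning
G28 ; home
; layer 1
G0 Z4.698
G0 X20.541 Y13.910
G1 X16.041 Y19.547
G1 X8.969 Y20.973
G1 X2.635 Y17.520
G1 X0.003 Y10.804
G1 X2.304 Y3.967
G1 X8.461 Y0.208
G1 X15.594 Y1.287
G1 X20.365 Y6.698
G1 X20.541 Y13.910
; layer 2
G0 Z9.395
G0 X20.541 Y13.910
G1 X16.041 Y19.547
G1 X8.969 Y20.973
G1 X2.635 Y17.520
G1 X0.003 Y10.804
G1 X2.304 Y3.967
G1 X8.461 Y0.208
G1 X15.594 Y1.287
G1 X20.365 Y6.698
G1 X20.541 Y13.910
; layer 3
G0 Z14.093
G0 X20.541 Y13.910
G1 X16.041 Y19.547
G1 X8.969 Y20.973
G1 X2.635 Y17.520
G1 X0.003 Y10.804
G1 X2.304 Y3.967
G1 X8.461 Y0.208
G1 X15.594 Y1.287
G1 X20.365 Y6.698
G1 X20.541 Y13.910
M2 ; end

The solid is a regular 9-sided prism (a cylinder approximated with 9 flat sides), circumscribed radius ≈ 10.5 mm, height ≈ 14.1 mm. Slicing at Δz = 4.698 mm — 3 equal slices spanning the solid's height, so layer i sits at z = i·h/3 — gives 3 non-empty perimeters. Each is a 9-segment closed polygon; G0 lifts to the layer z and rapids to the start vertex, then G1 traces the edges.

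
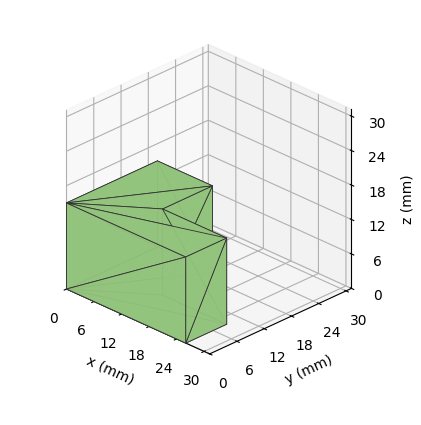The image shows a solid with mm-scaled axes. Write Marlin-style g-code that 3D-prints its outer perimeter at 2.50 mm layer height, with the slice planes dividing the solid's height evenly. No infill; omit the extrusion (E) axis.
Reading the render: the shape is an L-shaped prism: outer 26 × 20 mm, arm thicknesses ≈ 9 mm (horizontal) and 12 mm (vertical), extruded 15 mm in z (dimensions read to the nearest mm from the axis ticks). For the g-code, the solid's height is divided into equal slices at the stated Δz and each level perimeter traced with G1 moves after a G0 lift.

; perimeter-only toolpath
G21 ; units = mm
G90 ; absolute positioning
G28 ; home
; layer 1
G0 Z2.50
G0 X0.00 Y0.00
G1 X26.00 Y0.00
G1 X26.00 Y9.00
G1 X12.00 Y9.00
G1 X12.00 Y20.00
G1 X0.00 Y20.00
G1 X0.00 Y0.00
; layer 2
G0 Z5.00
G0 X0.00 Y0.00
G1 X26.00 Y0.00
G1 X26.00 Y9.00
G1 X12.00 Y9.00
G1 X12.00 Y20.00
G1 X0.00 Y20.00
G1 X0.00 Y0.00
; layer 3
G0 Z7.50
G0 X0.00 Y0.00
G1 X26.00 Y0.00
G1 X26.00 Y9.00
G1 X12.00 Y9.00
G1 X12.00 Y20.00
G1 X0.00 Y20.00
G1 X0.00 Y0.00
; layer 4
G0 Z10.00
G0 X0.00 Y0.00
G1 X26.00 Y0.00
G1 X26.00 Y9.00
G1 X12.00 Y9.00
G1 X12.00 Y20.00
G1 X0.00 Y20.00
G1 X0.00 Y0.00
; layer 5
G0 Z12.50
G0 X0.00 Y0.00
G1 X26.00 Y0.00
G1 X26.00 Y9.00
G1 X12.00 Y9.00
G1 X12.00 Y20.00
G1 X0.00 Y20.00
G1 X0.00 Y0.00
; layer 6
G0 Z15.00
G0 X0.00 Y0.00
G1 X26.00 Y0.00
G1 X26.00 Y9.00
G1 X12.00 Y9.00
G1 X12.00 Y20.00
G1 X0.00 Y20.00
G1 X0.00 Y0.00
M2 ; end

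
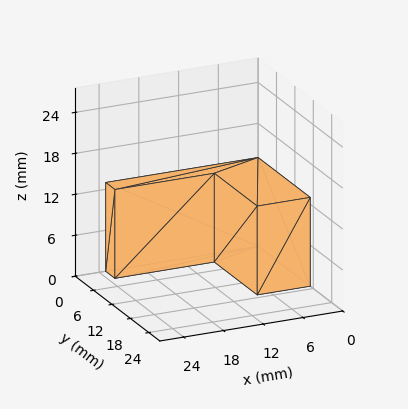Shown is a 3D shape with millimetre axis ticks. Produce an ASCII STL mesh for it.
Reading the render: the shape is an L-shaped prism: outer 23 × 17 mm, arm thicknesses ≈ 3 mm (horizontal) and 8 mm (vertical), extruded 13 mm in z (dimensions read to the nearest mm from the axis ticks). For the STL, each face is triangulated and given an outward normal.

solid part
  facet normal 0.0000 0.0000 -1.0000
    outer loop
      vertex 23.00 3.00 0.00
      vertex 23.00 0.00 0.00
      vertex 0.00 0.00 0.00
    endloop
  endfacet
  facet normal 0.0000 0.0000 -1.0000
    outer loop
      vertex 8.00 3.00 0.00
      vertex 23.00 3.00 0.00
      vertex 0.00 0.00 0.00
    endloop
  endfacet
  facet normal 0.0000 0.0000 -1.0000
    outer loop
      vertex 8.00 17.00 0.00
      vertex 8.00 3.00 0.00
      vertex 0.00 0.00 0.00
    endloop
  endfacet
  facet normal 0.0000 0.0000 -1.0000
    outer loop
      vertex 0.00 17.00 0.00
      vertex 8.00 17.00 0.00
      vertex 0.00 0.00 0.00
    endloop
  endfacet
  facet normal 0.0000 0.0000 1.0000
    outer loop
      vertex 0.00 0.00 13.00
      vertex 23.00 0.00 13.00
      vertex 23.00 3.00 13.00
    endloop
  endfacet
  facet normal 0.0000 0.0000 1.0000
    outer loop
      vertex 0.00 0.00 13.00
      vertex 23.00 3.00 13.00
      vertex 8.00 3.00 13.00
    endloop
  endfacet
  facet normal 0.0000 0.0000 1.0000
    outer loop
      vertex 0.00 0.00 13.00
      vertex 8.00 3.00 13.00
      vertex 8.00 17.00 13.00
    endloop
  endfacet
  facet normal 0.0000 0.0000 1.0000
    outer loop
      vertex 0.00 0.00 13.00
      vertex 8.00 17.00 13.00
      vertex 0.00 17.00 13.00
    endloop
  endfacet
  facet normal 0.0000 -1.0000 0.0000
    outer loop
      vertex 0.00 0.00 0.00
      vertex 23.00 0.00 0.00
      vertex 23.00 0.00 13.00
    endloop
  endfacet
  facet normal 0.0000 -1.0000 0.0000
    outer loop
      vertex 0.00 0.00 0.00
      vertex 23.00 0.00 13.00
      vertex 0.00 0.00 13.00
    endloop
  endfacet
  facet normal 1.0000 0.0000 0.0000
    outer loop
      vertex 23.00 0.00 0.00
      vertex 23.00 3.00 0.00
      vertex 23.00 3.00 13.00
    endloop
  endfacet
  facet normal 1.0000 0.0000 0.0000
    outer loop
      vertex 23.00 0.00 0.00
      vertex 23.00 3.00 13.00
      vertex 23.00 0.00 13.00
    endloop
  endfacet
  facet normal 0.0000 1.0000 0.0000
    outer loop
      vertex 23.00 3.00 0.00
      vertex 8.00 3.00 0.00
      vertex 8.00 3.00 13.00
    endloop
  endfacet
  facet normal 0.0000 1.0000 0.0000
    outer loop
      vertex 23.00 3.00 0.00
      vertex 8.00 3.00 13.00
      vertex 23.00 3.00 13.00
    endloop
  endfacet
  facet normal 1.0000 0.0000 0.0000
    outer loop
      vertex 8.00 3.00 0.00
      vertex 8.00 17.00 0.00
      vertex 8.00 17.00 13.00
    endloop
  endfacet
  facet normal 1.0000 0.0000 0.0000
    outer loop
      vertex 8.00 3.00 0.00
      vertex 8.00 17.00 13.00
      vertex 8.00 3.00 13.00
    endloop
  endfacet
  facet normal 0.0000 1.0000 0.0000
    outer loop
      vertex 8.00 17.00 0.00
      vertex 0.00 17.00 0.00
      vertex 0.00 17.00 13.00
    endloop
  endfacet
  facet normal 0.0000 1.0000 0.0000
    outer loop
      vertex 8.00 17.00 0.00
      vertex 0.00 17.00 13.00
      vertex 8.00 17.00 13.00
    endloop
  endfacet
  facet normal -1.0000 0.0000 0.0000
    outer loop
      vertex 0.00 17.00 0.00
      vertex 0.00 0.00 0.00
      vertex 0.00 0.00 13.00
    endloop
  endfacet
  facet normal -1.0000 0.0000 0.0000
    outer loop
      vertex 0.00 17.00 0.00
      vertex 0.00 0.00 13.00
      vertex 0.00 17.00 13.00
    endloop
  endfacet
endsolid part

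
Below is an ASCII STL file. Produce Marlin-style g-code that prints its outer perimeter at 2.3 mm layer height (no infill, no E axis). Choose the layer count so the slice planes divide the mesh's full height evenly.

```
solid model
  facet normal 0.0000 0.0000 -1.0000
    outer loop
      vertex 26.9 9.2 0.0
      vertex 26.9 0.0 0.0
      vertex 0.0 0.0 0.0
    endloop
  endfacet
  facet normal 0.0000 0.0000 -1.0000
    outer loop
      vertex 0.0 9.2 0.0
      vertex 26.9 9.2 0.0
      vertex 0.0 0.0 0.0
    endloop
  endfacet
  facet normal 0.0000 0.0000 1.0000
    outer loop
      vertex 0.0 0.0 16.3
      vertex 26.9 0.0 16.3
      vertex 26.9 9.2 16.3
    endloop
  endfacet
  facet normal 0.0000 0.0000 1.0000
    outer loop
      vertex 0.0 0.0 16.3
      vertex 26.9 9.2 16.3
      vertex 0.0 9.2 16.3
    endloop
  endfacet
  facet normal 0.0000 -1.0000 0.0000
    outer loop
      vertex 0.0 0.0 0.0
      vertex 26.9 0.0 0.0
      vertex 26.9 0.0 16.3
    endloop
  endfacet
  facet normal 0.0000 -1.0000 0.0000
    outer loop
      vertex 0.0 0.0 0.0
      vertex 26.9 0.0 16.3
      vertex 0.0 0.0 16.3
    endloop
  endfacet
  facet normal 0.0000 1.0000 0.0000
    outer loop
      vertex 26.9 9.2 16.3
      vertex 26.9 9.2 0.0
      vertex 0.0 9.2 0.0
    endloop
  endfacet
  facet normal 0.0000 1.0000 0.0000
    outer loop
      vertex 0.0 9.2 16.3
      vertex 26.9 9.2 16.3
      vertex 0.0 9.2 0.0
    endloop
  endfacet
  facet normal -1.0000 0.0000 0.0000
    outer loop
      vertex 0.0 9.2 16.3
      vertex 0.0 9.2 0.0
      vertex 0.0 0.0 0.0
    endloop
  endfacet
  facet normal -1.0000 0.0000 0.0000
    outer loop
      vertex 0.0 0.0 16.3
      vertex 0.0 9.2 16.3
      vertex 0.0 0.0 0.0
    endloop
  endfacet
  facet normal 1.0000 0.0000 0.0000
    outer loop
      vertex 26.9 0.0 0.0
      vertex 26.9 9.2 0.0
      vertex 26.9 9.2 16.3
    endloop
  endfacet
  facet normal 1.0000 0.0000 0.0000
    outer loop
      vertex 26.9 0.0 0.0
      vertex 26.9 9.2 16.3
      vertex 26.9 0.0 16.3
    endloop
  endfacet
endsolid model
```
; perimeter-only toolpath
G21 ; units = mm
G90 ; absolute positioning
G28 ; home
; layer 1
G0 Z2.3
G0 X0.0 Y0.0
G1 X26.9 Y0.0
G1 X26.9 Y9.2
G1 X0.0 Y9.2
G1 X0.0 Y0.0
; layer 2
G0 Z4.7
G0 X0.0 Y0.0
G1 X26.9 Y0.0
G1 X26.9 Y9.2
G1 X0.0 Y9.2
G1 X0.0 Y0.0
; layer 3
G0 Z7.0
G0 X0.0 Y0.0
G1 X26.9 Y0.0
G1 X26.9 Y9.2
G1 X0.0 Y9.2
G1 X0.0 Y0.0
; layer 4
G0 Z9.3
G0 X0.0 Y0.0
G1 X26.9 Y0.0
G1 X26.9 Y9.2
G1 X0.0 Y9.2
G1 X0.0 Y0.0
; layer 5
G0 Z11.6
G0 X0.0 Y0.0
G1 X26.9 Y0.0
G1 X26.9 Y9.2
G1 X0.0 Y9.2
G1 X0.0 Y0.0
; layer 6
G0 Z14.0
G0 X0.0 Y0.0
G1 X26.9 Y0.0
G1 X26.9 Y9.2
G1 X0.0 Y9.2
G1 X0.0 Y0.0
; layer 7
G0 Z16.3
G0 X0.0 Y0.0
G1 X26.9 Y0.0
G1 X26.9 Y9.2
G1 X0.0 Y9.2
G1 X0.0 Y0.0
M2 ; end

The solid is a rectangular box, roughly 26.9 × 9.2 mm footprint and 16.3 mm tall. Slicing at Δz = 2.3 mm — 7 equal slices spanning the solid's height, so layer i sits at z = i·h/7 — gives 7 non-empty perimeters. Each is a 4-segment closed polygon; G0 lifts to the layer z and rapids to the start vertex, then G1 traces the edges.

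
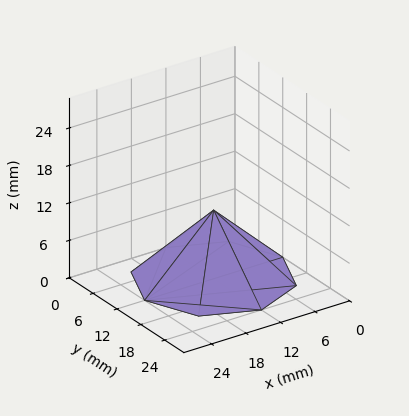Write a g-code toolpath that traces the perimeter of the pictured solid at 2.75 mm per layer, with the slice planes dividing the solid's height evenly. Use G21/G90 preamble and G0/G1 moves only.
Reading the render: the shape is a regular 8-sided pyramid, base circumscribed radius ≈ 12 mm, apex at z ≈ 11 mm (dimensions read to the nearest mm from the axis ticks). For the g-code, the solid's height is divided into equal slices at the stated Δz and each level perimeter traced with G1 moves after a G0 lift.

; perimeter-only toolpath
G21 ; units = mm
G90 ; absolute positioning
G28 ; home
; layer 1
G0 Z2.75
G0 X21.00 Y12.00
G1 X18.37 Y18.37
G1 X12.00 Y21.00
G1 X5.63 Y18.37
G1 X3.00 Y12.00
G1 X5.63 Y5.63
G1 X12.00 Y3.00
G1 X18.37 Y5.63
G1 X21.00 Y12.00
; layer 2
G0 Z5.50
G0 X18.00 Y12.00
G1 X16.24 Y16.24
G1 X12.00 Y18.00
G1 X7.75 Y16.24
G1 X6.00 Y12.00
G1 X7.75 Y7.75
G1 X12.00 Y6.00
G1 X16.24 Y7.75
G1 X18.00 Y12.00
; layer 3
G0 Z8.25
G0 X15.00 Y12.00
G1 X14.12 Y14.12
G1 X12.00 Y15.00
G1 X9.88 Y14.12
G1 X9.00 Y12.00
G1 X9.88 Y9.88
G1 X12.00 Y9.00
G1 X14.12 Y9.88
G1 X15.00 Y12.00
M2 ; end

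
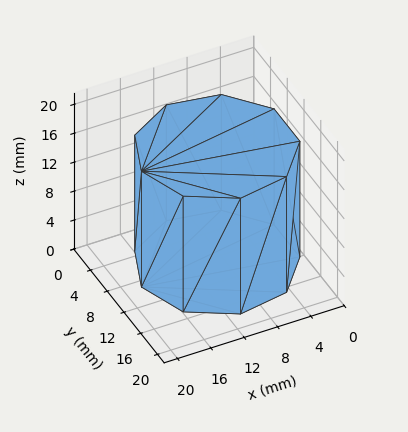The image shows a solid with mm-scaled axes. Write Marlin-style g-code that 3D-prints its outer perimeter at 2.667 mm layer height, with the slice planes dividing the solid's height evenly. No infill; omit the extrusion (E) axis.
Reading the render: the shape is a regular 9-sided prism (a cylinder approximated with 9 flat sides), circumscribed radius ≈ 9 mm, height ≈ 16 mm (dimensions read to the nearest mm from the axis ticks). For the g-code, the solid's height is divided into equal slices at the stated Δz and each level perimeter traced with G1 moves after a G0 lift.

; perimeter-only toolpath
G21 ; units = mm
G90 ; absolute positioning
G28 ; home
; layer 1
G0 Z2.667
G0 X18.000 Y9.000
G1 X15.894 Y14.785
G1 X10.563 Y17.863
G1 X4.500 Y16.794
G1 X0.543 Y12.078
G1 X0.543 Y5.922
G1 X4.500 Y1.206
G1 X10.563 Y0.137
G1 X15.894 Y3.215
G1 X18.000 Y9.000
; layer 2
G0 Z5.333
G0 X18.000 Y9.000
G1 X15.894 Y14.785
G1 X10.563 Y17.863
G1 X4.500 Y16.794
G1 X0.543 Y12.078
G1 X0.543 Y5.922
G1 X4.500 Y1.206
G1 X10.563 Y0.137
G1 X15.894 Y3.215
G1 X18.000 Y9.000
; layer 3
G0 Z8.000
G0 X18.000 Y9.000
G1 X15.894 Y14.785
G1 X10.563 Y17.863
G1 X4.500 Y16.794
G1 X0.543 Y12.078
G1 X0.543 Y5.922
G1 X4.500 Y1.206
G1 X10.563 Y0.137
G1 X15.894 Y3.215
G1 X18.000 Y9.000
; layer 4
G0 Z10.667
G0 X18.000 Y9.000
G1 X15.894 Y14.785
G1 X10.563 Y17.863
G1 X4.500 Y16.794
G1 X0.543 Y12.078
G1 X0.543 Y5.922
G1 X4.500 Y1.206
G1 X10.563 Y0.137
G1 X15.894 Y3.215
G1 X18.000 Y9.000
; layer 5
G0 Z13.333
G0 X18.000 Y9.000
G1 X15.894 Y14.785
G1 X10.563 Y17.863
G1 X4.500 Y16.794
G1 X0.543 Y12.078
G1 X0.543 Y5.922
G1 X4.500 Y1.206
G1 X10.563 Y0.137
G1 X15.894 Y3.215
G1 X18.000 Y9.000
; layer 6
G0 Z16.000
G0 X18.000 Y9.000
G1 X15.894 Y14.785
G1 X10.563 Y17.863
G1 X4.500 Y16.794
G1 X0.543 Y12.078
G1 X0.543 Y5.922
G1 X4.500 Y1.206
G1 X10.563 Y0.137
G1 X15.894 Y3.215
G1 X18.000 Y9.000
M2 ; end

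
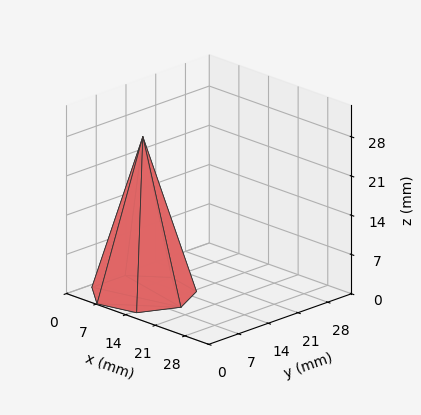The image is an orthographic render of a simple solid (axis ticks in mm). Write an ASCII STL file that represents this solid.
Reading the render: the shape is a regular 7-sided pyramid, base circumscribed radius ≈ 9 mm, apex at z ≈ 28 mm (dimensions read to the nearest mm from the axis ticks). For the STL, each face is triangulated and given an outward normal.

solid part
  facet normal 0.0000 0.0000 -1.0000
    outer loop
      vertex 6.997 17.774 0.000
      vertex 14.611 16.036 0.000
      vertex 18.000 9.000 0.000
    endloop
  endfacet
  facet normal 0.0000 0.0000 -1.0000
    outer loop
      vertex 0.891 12.905 0.000
      vertex 6.997 17.774 0.000
      vertex 18.000 9.000 0.000
    endloop
  endfacet
  facet normal 0.0000 0.0000 -1.0000
    outer loop
      vertex 0.891 5.095 0.000
      vertex 0.891 12.905 0.000
      vertex 18.000 9.000 0.000
    endloop
  endfacet
  facet normal 0.0000 0.0000 -1.0000
    outer loop
      vertex 6.997 0.226 0.000
      vertex 0.891 5.095 0.000
      vertex 18.000 9.000 0.000
    endloop
  endfacet
  facet normal 0.0000 0.0000 -1.0000
    outer loop
      vertex 14.611 1.964 0.000
      vertex 6.997 0.226 0.000
      vertex 18.000 9.000 0.000
    endloop
  endfacet
  facet normal 0.8654 0.4168 0.2782
    outer loop
      vertex 18.000 9.000 0.000
      vertex 14.611 16.036 0.000
      vertex 9.000 9.000 28.000
    endloop
  endfacet
  facet normal 0.2138 0.9365 0.2782
    outer loop
      vertex 14.611 16.036 0.000
      vertex 6.997 17.774 0.000
      vertex 9.000 9.000 28.000
    endloop
  endfacet
  facet normal -0.5989 0.7510 0.2782
    outer loop
      vertex 6.997 17.774 0.000
      vertex 0.891 12.905 0.000
      vertex 9.000 9.000 28.000
    endloop
  endfacet
  facet normal -0.9605 0.0000 0.2782
    outer loop
      vertex 0.891 12.905 0.000
      vertex 0.891 5.095 0.000
      vertex 9.000 9.000 28.000
    endloop
  endfacet
  facet normal -0.5989 -0.7510 0.2782
    outer loop
      vertex 0.891 5.095 0.000
      vertex 6.997 0.226 0.000
      vertex 9.000 9.000 28.000
    endloop
  endfacet
  facet normal 0.2138 -0.9365 0.2782
    outer loop
      vertex 6.997 0.226 0.000
      vertex 14.611 1.964 0.000
      vertex 9.000 9.000 28.000
    endloop
  endfacet
  facet normal 0.8654 -0.4168 0.2782
    outer loop
      vertex 14.611 1.964 0.000
      vertex 18.000 9.000 0.000
      vertex 9.000 9.000 28.000
    endloop
  endfacet
endsolid part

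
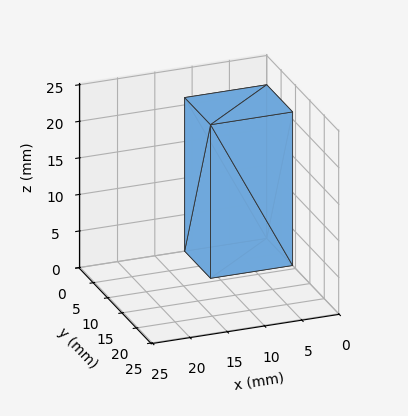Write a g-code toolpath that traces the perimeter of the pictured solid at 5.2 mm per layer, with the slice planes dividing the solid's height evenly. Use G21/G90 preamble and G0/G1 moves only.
Reading the render: the shape is a rectangular box, roughly 11 × 9 mm footprint and 21 mm tall (dimensions read to the nearest mm from the axis ticks). For the g-code, the solid's height is divided into equal slices at the stated Δz and each level perimeter traced with G1 moves after a G0 lift.

; perimeter-only toolpath
G21 ; units = mm
G90 ; absolute positioning
G28 ; home
; layer 1
G0 Z5.2
G0 X0.0 Y0.0
G1 X11.0 Y0.0
G1 X11.0 Y9.0
G1 X0.0 Y9.0
G1 X0.0 Y0.0
; layer 2
G0 Z10.5
G0 X0.0 Y0.0
G1 X11.0 Y0.0
G1 X11.0 Y9.0
G1 X0.0 Y9.0
G1 X0.0 Y0.0
; layer 3
G0 Z15.8
G0 X0.0 Y0.0
G1 X11.0 Y0.0
G1 X11.0 Y9.0
G1 X0.0 Y9.0
G1 X0.0 Y0.0
; layer 4
G0 Z21.0
G0 X0.0 Y0.0
G1 X11.0 Y0.0
G1 X11.0 Y9.0
G1 X0.0 Y9.0
G1 X0.0 Y0.0
M2 ; end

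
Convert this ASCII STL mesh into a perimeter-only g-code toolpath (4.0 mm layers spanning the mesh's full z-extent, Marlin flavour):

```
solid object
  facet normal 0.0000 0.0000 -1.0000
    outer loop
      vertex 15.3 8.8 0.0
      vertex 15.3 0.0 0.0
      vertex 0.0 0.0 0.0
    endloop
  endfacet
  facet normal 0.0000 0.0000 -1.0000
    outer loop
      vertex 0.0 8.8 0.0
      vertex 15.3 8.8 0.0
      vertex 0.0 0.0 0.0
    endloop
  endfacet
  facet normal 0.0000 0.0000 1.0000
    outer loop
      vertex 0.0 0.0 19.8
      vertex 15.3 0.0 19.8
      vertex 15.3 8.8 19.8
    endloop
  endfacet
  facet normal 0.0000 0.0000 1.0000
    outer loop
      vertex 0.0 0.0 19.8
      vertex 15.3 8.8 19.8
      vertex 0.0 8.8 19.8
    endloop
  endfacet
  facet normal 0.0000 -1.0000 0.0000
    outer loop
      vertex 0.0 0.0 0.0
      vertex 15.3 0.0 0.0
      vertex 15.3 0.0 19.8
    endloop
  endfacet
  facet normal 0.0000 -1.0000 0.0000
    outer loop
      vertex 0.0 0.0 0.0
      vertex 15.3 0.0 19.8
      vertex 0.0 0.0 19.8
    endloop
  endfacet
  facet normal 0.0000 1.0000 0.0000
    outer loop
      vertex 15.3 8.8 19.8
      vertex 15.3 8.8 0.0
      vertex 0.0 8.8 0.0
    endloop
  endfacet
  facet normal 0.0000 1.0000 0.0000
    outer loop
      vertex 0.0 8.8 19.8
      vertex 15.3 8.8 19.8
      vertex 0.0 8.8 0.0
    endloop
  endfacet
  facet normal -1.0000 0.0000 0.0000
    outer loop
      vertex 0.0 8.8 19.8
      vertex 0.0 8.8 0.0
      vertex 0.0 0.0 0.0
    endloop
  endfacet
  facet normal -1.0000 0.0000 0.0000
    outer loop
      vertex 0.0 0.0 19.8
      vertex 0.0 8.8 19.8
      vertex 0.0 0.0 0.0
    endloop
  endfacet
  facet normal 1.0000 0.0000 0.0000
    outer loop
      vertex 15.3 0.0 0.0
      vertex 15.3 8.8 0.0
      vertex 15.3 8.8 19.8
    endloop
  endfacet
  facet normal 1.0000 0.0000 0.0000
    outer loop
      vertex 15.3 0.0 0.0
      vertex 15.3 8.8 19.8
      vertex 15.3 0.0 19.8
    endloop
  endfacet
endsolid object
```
; perimeter-only toolpath
G21 ; units = mm
G90 ; absolute positioning
G28 ; home
; layer 1
G0 Z4.0
G0 X0.0 Y0.0
G1 X15.3 Y0.0
G1 X15.3 Y8.8
G1 X0.0 Y8.8
G1 X0.0 Y0.0
; layer 2
G0 Z7.9
G0 X0.0 Y0.0
G1 X15.3 Y0.0
G1 X15.3 Y8.8
G1 X0.0 Y8.8
G1 X0.0 Y0.0
; layer 3
G0 Z11.9
G0 X0.0 Y0.0
G1 X15.3 Y0.0
G1 X15.3 Y8.8
G1 X0.0 Y8.8
G1 X0.0 Y0.0
; layer 4
G0 Z15.8
G0 X0.0 Y0.0
G1 X15.3 Y0.0
G1 X15.3 Y8.8
G1 X0.0 Y8.8
G1 X0.0 Y0.0
; layer 5
G0 Z19.8
G0 X0.0 Y0.0
G1 X15.3 Y0.0
G1 X15.3 Y8.8
G1 X0.0 Y8.8
G1 X0.0 Y0.0
M2 ; end

The solid is a rectangular box, roughly 15.3 × 8.8 mm footprint and 19.8 mm tall. Slicing at Δz = 4.0 mm — 5 equal slices spanning the solid's height, so layer i sits at z = i·h/5 — gives 5 non-empty perimeters. Each is a 4-segment closed polygon; G0 lifts to the layer z and rapids to the start vertex, then G1 traces the edges.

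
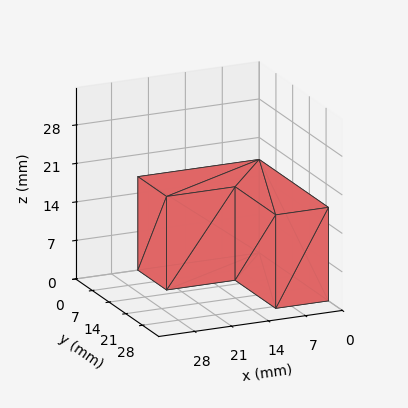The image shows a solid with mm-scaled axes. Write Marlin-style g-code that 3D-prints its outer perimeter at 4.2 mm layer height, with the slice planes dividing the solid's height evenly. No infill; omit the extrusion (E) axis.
Reading the render: the shape is an L-shaped prism: outer 23 × 29 mm, arm thicknesses ≈ 12 mm (horizontal) and 10 mm (vertical), extruded 17 mm in z (dimensions read to the nearest mm from the axis ticks). For the g-code, the solid's height is divided into equal slices at the stated Δz and each level perimeter traced with G1 moves after a G0 lift.

; perimeter-only toolpath
G21 ; units = mm
G90 ; absolute positioning
G28 ; home
; layer 1
G0 Z4.2
G0 X0.0 Y0.0
G1 X23.0 Y0.0
G1 X23.0 Y12.0
G1 X10.0 Y12.0
G1 X10.0 Y29.0
G1 X0.0 Y29.0
G1 X0.0 Y0.0
; layer 2
G0 Z8.5
G0 X0.0 Y0.0
G1 X23.0 Y0.0
G1 X23.0 Y12.0
G1 X10.0 Y12.0
G1 X10.0 Y29.0
G1 X0.0 Y29.0
G1 X0.0 Y0.0
; layer 3
G0 Z12.8
G0 X0.0 Y0.0
G1 X23.0 Y0.0
G1 X23.0 Y12.0
G1 X10.0 Y12.0
G1 X10.0 Y29.0
G1 X0.0 Y29.0
G1 X0.0 Y0.0
; layer 4
G0 Z17.0
G0 X0.0 Y0.0
G1 X23.0 Y0.0
G1 X23.0 Y12.0
G1 X10.0 Y12.0
G1 X10.0 Y29.0
G1 X0.0 Y29.0
G1 X0.0 Y0.0
M2 ; end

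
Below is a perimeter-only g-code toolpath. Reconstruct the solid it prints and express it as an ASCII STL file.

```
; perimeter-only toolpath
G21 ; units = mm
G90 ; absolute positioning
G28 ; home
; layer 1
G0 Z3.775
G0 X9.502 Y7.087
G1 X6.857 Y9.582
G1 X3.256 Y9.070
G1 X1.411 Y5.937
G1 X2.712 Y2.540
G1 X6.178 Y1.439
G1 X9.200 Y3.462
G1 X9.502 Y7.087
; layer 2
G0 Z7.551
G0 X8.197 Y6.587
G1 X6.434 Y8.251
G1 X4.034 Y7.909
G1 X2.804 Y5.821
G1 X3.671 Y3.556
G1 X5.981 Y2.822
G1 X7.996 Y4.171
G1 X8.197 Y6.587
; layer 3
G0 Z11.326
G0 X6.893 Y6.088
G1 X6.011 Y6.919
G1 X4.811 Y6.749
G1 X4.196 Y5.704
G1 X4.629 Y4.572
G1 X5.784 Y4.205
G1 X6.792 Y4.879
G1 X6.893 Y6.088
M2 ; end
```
solid part
  facet normal 0.0000 0.0000 -1.0000
    outer loop
      vertex 2.479 10.231 0.000
      vertex 7.280 10.914 0.000
      vertex 10.807 7.586 0.000
    endloop
  endfacet
  facet normal 0.0000 0.0000 -1.0000
    outer loop
      vertex 0.019 6.053 0.000
      vertex 2.479 10.231 0.000
      vertex 10.807 7.586 0.000
    endloop
  endfacet
  facet normal 0.0000 0.0000 -1.0000
    outer loop
      vertex 1.753 1.524 0.000
      vertex 0.019 6.053 0.000
      vertex 10.807 7.586 0.000
    endloop
  endfacet
  facet normal 0.0000 0.0000 -1.0000
    outer loop
      vertex 6.374 0.056 0.000
      vertex 1.753 1.524 0.000
      vertex 10.807 7.586 0.000
    endloop
  endfacet
  facet normal 0.0000 0.0000 -1.0000
    outer loop
      vertex 10.404 2.753 0.000
      vertex 6.374 0.056 0.000
      vertex 10.807 7.586 0.000
    endloop
  endfacet
  facet normal 0.6511 0.6900 0.3163
    outer loop
      vertex 10.807 7.586 0.000
      vertex 7.280 10.914 0.000
      vertex 5.588 5.588 15.101
    endloop
  endfacet
  facet normal -0.1336 0.9392 0.3163
    outer loop
      vertex 7.280 10.914 0.000
      vertex 2.479 10.231 0.000
      vertex 5.588 5.588 15.101
    endloop
  endfacet
  facet normal -0.8175 0.4813 0.3163
    outer loop
      vertex 2.479 10.231 0.000
      vertex 0.019 6.053 0.000
      vertex 5.588 5.588 15.101
    endloop
  endfacet
  facet normal -0.8860 -0.3392 0.3163
    outer loop
      vertex 0.019 6.053 0.000
      vertex 1.753 1.524 0.000
      vertex 5.588 5.588 15.101
    endloop
  endfacet
  facet normal -0.2872 -0.9041 0.3163
    outer loop
      vertex 1.753 1.524 0.000
      vertex 6.374 0.056 0.000
      vertex 5.588 5.588 15.101
    endloop
  endfacet
  facet normal 0.5276 -0.7884 0.3163
    outer loop
      vertex 6.374 0.056 0.000
      vertex 10.404 2.753 0.000
      vertex 5.588 5.588 15.101
    endloop
  endfacet
  facet normal 0.9454 -0.0788 0.3163
    outer loop
      vertex 10.404 2.753 0.000
      vertex 10.807 7.586 0.000
      vertex 5.588 5.588 15.101
    endloop
  endfacet
endsolid part

The G0 Z moves step by Δz≈3.775 mm. The G1 loops shrink linearly with z, so the solid tapers from its base footprint up to z≈15.1. Closing with a flat bottom cap and the tapered top and triangulating gives 12 facets — a regular 7-sided pyramid, base circumscribed radius ≈ 5.59 mm, apex at z ≈ 15.1 mm.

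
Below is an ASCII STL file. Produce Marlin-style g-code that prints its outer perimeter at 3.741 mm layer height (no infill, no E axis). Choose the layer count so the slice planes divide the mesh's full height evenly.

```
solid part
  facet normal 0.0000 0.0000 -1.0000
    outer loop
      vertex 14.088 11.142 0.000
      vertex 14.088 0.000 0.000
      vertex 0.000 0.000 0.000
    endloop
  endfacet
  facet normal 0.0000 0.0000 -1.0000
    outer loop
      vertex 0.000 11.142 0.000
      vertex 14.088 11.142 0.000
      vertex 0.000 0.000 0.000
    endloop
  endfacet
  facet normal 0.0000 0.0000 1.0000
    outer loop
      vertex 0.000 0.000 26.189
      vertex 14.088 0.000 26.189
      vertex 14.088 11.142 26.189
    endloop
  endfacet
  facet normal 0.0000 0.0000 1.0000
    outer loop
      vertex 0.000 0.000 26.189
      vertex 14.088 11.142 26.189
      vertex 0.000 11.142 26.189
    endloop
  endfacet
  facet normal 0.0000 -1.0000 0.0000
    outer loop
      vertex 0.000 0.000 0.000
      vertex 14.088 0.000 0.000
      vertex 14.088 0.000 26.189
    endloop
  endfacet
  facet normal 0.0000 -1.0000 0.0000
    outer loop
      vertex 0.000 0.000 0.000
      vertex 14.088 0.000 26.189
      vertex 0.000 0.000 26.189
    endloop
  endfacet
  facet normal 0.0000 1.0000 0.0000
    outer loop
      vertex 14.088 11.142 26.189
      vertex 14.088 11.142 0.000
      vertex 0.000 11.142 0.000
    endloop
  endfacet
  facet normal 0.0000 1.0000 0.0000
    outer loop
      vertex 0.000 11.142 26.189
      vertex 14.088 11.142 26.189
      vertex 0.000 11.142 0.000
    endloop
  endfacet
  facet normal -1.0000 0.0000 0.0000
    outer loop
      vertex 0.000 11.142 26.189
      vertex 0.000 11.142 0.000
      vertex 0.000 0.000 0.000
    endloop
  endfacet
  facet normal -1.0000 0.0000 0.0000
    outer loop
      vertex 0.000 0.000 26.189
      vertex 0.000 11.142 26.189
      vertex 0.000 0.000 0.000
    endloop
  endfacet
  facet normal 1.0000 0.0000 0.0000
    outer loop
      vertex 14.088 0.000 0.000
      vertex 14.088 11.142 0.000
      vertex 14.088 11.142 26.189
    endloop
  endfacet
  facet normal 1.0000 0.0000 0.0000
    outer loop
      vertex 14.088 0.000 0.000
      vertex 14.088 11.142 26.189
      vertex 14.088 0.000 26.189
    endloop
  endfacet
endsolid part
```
; perimeter-only toolpath
G21 ; units = mm
G90 ; absolute positioning
G28 ; home
; layer 1
G0 Z3.741
G0 X0.000 Y0.000
G1 X14.088 Y0.000
G1 X14.088 Y11.142
G1 X0.000 Y11.142
G1 X0.000 Y0.000
; layer 2
G0 Z7.483
G0 X0.000 Y0.000
G1 X14.088 Y0.000
G1 X14.088 Y11.142
G1 X0.000 Y11.142
G1 X0.000 Y0.000
; layer 3
G0 Z11.224
G0 X0.000 Y0.000
G1 X14.088 Y0.000
G1 X14.088 Y11.142
G1 X0.000 Y11.142
G1 X0.000 Y0.000
; layer 4
G0 Z14.965
G0 X0.000 Y0.000
G1 X14.088 Y0.000
G1 X14.088 Y11.142
G1 X0.000 Y11.142
G1 X0.000 Y0.000
; layer 5
G0 Z18.706
G0 X0.000 Y0.000
G1 X14.088 Y0.000
G1 X14.088 Y11.142
G1 X0.000 Y11.142
G1 X0.000 Y0.000
; layer 6
G0 Z22.448
G0 X0.000 Y0.000
G1 X14.088 Y0.000
G1 X14.088 Y11.142
G1 X0.000 Y11.142
G1 X0.000 Y0.000
; layer 7
G0 Z26.189
G0 X0.000 Y0.000
G1 X14.088 Y0.000
G1 X14.088 Y11.142
G1 X0.000 Y11.142
G1 X0.000 Y0.000
M2 ; end

The solid is a rectangular box, roughly 14.1 × 11.1 mm footprint and 26.2 mm tall. Slicing at Δz = 3.741 mm — 7 equal slices spanning the solid's height, so layer i sits at z = i·h/7 — gives 7 non-empty perimeters. Each is a 4-segment closed polygon; G0 lifts to the layer z and rapids to the start vertex, then G1 traces the edges.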